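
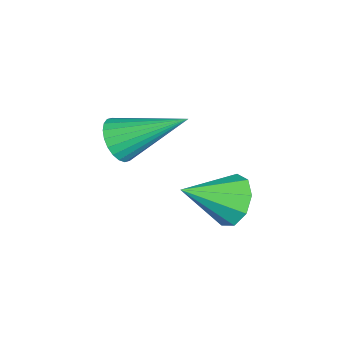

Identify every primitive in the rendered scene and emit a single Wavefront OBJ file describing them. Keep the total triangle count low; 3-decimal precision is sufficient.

v 1.868 3.284 0.745
v 2.548 3.424 0.437
v 2.452 2.136 1.515
v 2.494 3.693 0.879
v 2.147 3.77 1.258
v 1.669 3.62 1.397
v 1.284 3.312 1.231
v 1.172 2.992 0.838
v 1.386 2.807 0.401
v 1.825 2.846 0.125
v 2.284 3.089 0.14
v -0.788 0.052 0.289
v -0.137 0.182 0.066
v -0.772 1.828 1.371
v -0.285 0.302 -0.129
v -0.51 0.384 -0.261
v -0.777 0.416 -0.309
v -1.046 0.392 -0.266
v -1.275 0.316 -0.138
v -1.43 0.201 0.054
v -1.488 0.062 0.283
v -1.439 -0.078 0.512
v -1.29 -0.198 0.707
v -1.066 -0.281 0.839
v -0.799 -0.312 0.887
v -0.53 -0.288 0.844
v -0.301 -0.213 0.716
v -0.145 -0.097 0.524
v -0.088 0.042 0.295
f 2 1 4
f 2 4 3
f 4 1 5
f 4 5 3
f 5 1 6
f 5 6 3
f 6 1 7
f 6 7 3
f 7 1 8
f 7 8 3
f 8 1 9
f 8 9 3
f 9 1 10
f 9 10 3
f 10 1 11
f 10 11 3
f 11 1 2
f 11 2 3
f 13 12 15
f 13 15 14
f 15 12 16
f 15 16 14
f 16 12 17
f 16 17 14
f 17 12 18
f 17 18 14
f 18 12 19
f 18 19 14
f 19 12 20
f 19 20 14
f 20 12 21
f 20 21 14
f 21 12 22
f 21 22 14
f 22 12 23
f 22 23 14
f 23 12 24
f 23 24 14
f 24 12 25
f 24 25 14
f 25 12 26
f 25 26 14
f 26 12 27
f 26 27 14
f 27 12 28
f 27 28 14
f 28 12 29
f 28 29 14
f 29 12 13
f 29 13 14



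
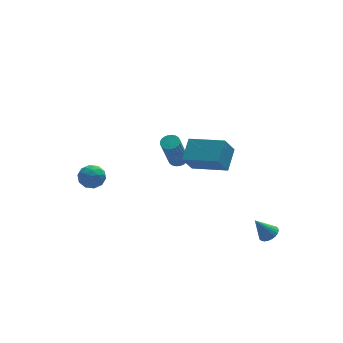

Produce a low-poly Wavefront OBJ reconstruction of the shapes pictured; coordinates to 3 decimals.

v -3.246 4.399 -2.015
v -2.528 4.08 -2.087
v -3.772 3.3 -2.393
v -3.054 2.981 -2.465
v -3.339 3.154 -1.75
v -3.013 3.834 -1.517
v -3.287 3.546 -2.963
v -2.961 4.226 -2.73
v -2.553 3.553 -2.673
v -2.585 3.311 -1.924
v -3.715 4.069 -2.556
v -3.747 3.827 -1.807
v -2.841 4.336 -2.018
v -3.459 3.044 -2.462
v -3.626 3.146 -2.042
v -3.205 2.958 -2.084
v -3.126 4.191 -1.682
v -2.704 4.004 -1.725
v -3.18 3.459 -1.527
v -3.596 3.376 -2.755
v -3.174 3.189 -2.798
v -3.095 4.422 -2.396
v -2.674 4.234 -2.438
v -3.12 3.921 -2.953
v -2.434 3.839 -2.405
v -2.743 3.193 -2.627
v -2.88 3.525 -2.92
v -2.689 3.925 -2.783
v -2.453 3.697 -1.964
v -2.762 3.05 -2.186
v -2.929 3.152 -1.766
v -2.738 3.552 -1.629
v -2.467 3.387 -2.309
v -3.538 4.33 -2.294
v -3.847 3.683 -2.516
v -3.562 3.828 -2.851
v -3.371 4.228 -2.714
v -3.557 4.187 -1.853
v -3.866 3.541 -2.075
v -3.611 3.455 -1.697
v -3.42 3.855 -1.56
v -3.833 3.993 -2.171
v 4.121 -3.194 -3.306
v 4.59 -2.982 -3.038
v 3.419 -3.026 -2.214
v 4.5 -2.794 -3.124
v 4.352 -2.666 -3.239
v 4.169 -2.619 -3.364
v 3.979 -2.659 -3.48
v 3.811 -2.78 -3.569
v 3.69 -2.965 -3.619
v 3.634 -3.184 -3.621
v 3.653 -3.405 -3.575
v 3.743 -3.594 -3.488
v 3.891 -3.722 -3.374
v 4.073 -3.769 -3.249
v 4.263 -3.729 -3.133
v 4.432 -3.607 -3.043
v 4.553 -3.423 -2.994
v 4.609 -3.203 -2.992
v 1.224 -3.634 3.249
v 1.895 -2.654 3.952
v -0.192 -2.341 2.796
v 0.479 -1.361 3.499
v 1.841 -3.319 2.221
v 2.512 -2.339 2.924
v 0.425 -2.026 1.768
v 1.096 -1.046 2.471
v 1.301 2.821 -1.254
v 1.609 2.391 -1.276
v 0.988 1.848 0.612
v 0.679 2.279 0.634
v 1.739 2.529 -1.194
v 1.118 1.987 0.694
v 1.802 2.712 -1.12
v 1.181 2.169 0.767
v 1.788 2.912 -1.067
v 1.167 2.369 0.82
v 1.701 3.097 -1.043
v 1.08 2.555 0.845
v 1.552 3.241 -1.05
v 0.931 2.698 0.837
v 1.366 3.321 -1.089
v 0.744 2.778 0.799
v 1.169 3.325 -1.152
v 0.548 2.782 0.735
v 0.992 3.252 -1.232
v 0.371 2.709 0.656
v 0.862 3.113 -1.314
v 0.241 2.571 0.574
v 0.799 2.931 -1.387
v 0.178 2.388 0.5
v 0.813 2.731 -1.44
v 0.192 2.188 0.447
v 0.9 2.545 -1.465
v 0.279 2.003 0.423
v 1.049 2.402 -1.457
v 0.428 1.859 0.43
v 1.236 2.322 -1.419
v 0.614 1.779 0.469
v 1.432 2.318 -1.355
v 0.811 1.775 0.532
f 1 38 17
f 38 12 41
f 17 41 6
f 38 41 17
f 1 17 13
f 17 6 18
f 13 18 2
f 17 18 13
f 1 13 22
f 13 2 23
f 22 23 8
f 13 23 22
f 1 22 34
f 22 8 37
f 34 37 11
f 22 37 34
f 1 34 38
f 34 11 42
f 38 42 12
f 34 42 38
f 2 18 29
f 18 6 32
f 29 32 10
f 18 32 29
f 6 41 19
f 41 12 40
f 19 40 5
f 41 40 19
f 12 42 39
f 42 11 35
f 39 35 3
f 42 35 39
f 11 37 36
f 37 8 24
f 36 24 7
f 37 24 36
f 8 23 28
f 23 2 25
f 28 25 9
f 23 25 28
f 4 30 16
f 30 10 31
f 16 31 5
f 30 31 16
f 4 16 14
f 16 5 15
f 14 15 3
f 16 15 14
f 4 14 21
f 14 3 20
f 21 20 7
f 14 20 21
f 4 21 26
f 21 7 27
f 26 27 9
f 21 27 26
f 4 26 30
f 26 9 33
f 30 33 10
f 26 33 30
f 5 31 19
f 31 10 32
f 19 32 6
f 31 32 19
f 3 15 39
f 15 5 40
f 39 40 12
f 15 40 39
f 7 20 36
f 20 3 35
f 36 35 11
f 20 35 36
f 9 27 28
f 27 7 24
f 28 24 8
f 27 24 28
f 10 33 29
f 33 9 25
f 29 25 2
f 33 25 29
f 44 43 46
f 44 46 45
f 46 43 47
f 46 47 45
f 47 43 48
f 47 48 45
f 48 43 49
f 48 49 45
f 49 43 50
f 49 50 45
f 50 43 51
f 50 51 45
f 51 43 52
f 51 52 45
f 52 43 53
f 52 53 45
f 53 43 54
f 53 54 45
f 54 43 55
f 54 55 45
f 55 43 56
f 55 56 45
f 56 43 57
f 56 57 45
f 57 43 58
f 57 58 45
f 58 43 59
f 58 59 45
f 59 43 60
f 59 60 45
f 60 43 44
f 60 44 45
f 62 64 61
f 65 62 61
f 61 64 63
f 63 65 61
f 62 68 64
f 66 62 65
f 66 68 62
f 64 68 63
f 67 65 63
f 63 68 67
f 67 66 65
f 68 66 67
f 70 69 73
f 70 73 71
f 71 73 74
f 71 74 72
f 73 69 75
f 73 75 74
f 74 75 76
f 74 76 72
f 75 69 77
f 75 77 76
f 76 77 78
f 76 78 72
f 77 69 79
f 77 79 78
f 78 79 80
f 78 80 72
f 79 69 81
f 79 81 80
f 80 81 82
f 80 82 72
f 81 69 83
f 81 83 82
f 82 83 84
f 82 84 72
f 83 69 85
f 83 85 84
f 84 85 86
f 84 86 72
f 85 69 87
f 85 87 86
f 86 87 88
f 86 88 72
f 87 69 89
f 87 89 88
f 88 89 90
f 88 90 72
f 89 69 91
f 89 91 90
f 90 91 92
f 90 92 72
f 91 69 93
f 91 93 92
f 92 93 94
f 92 94 72
f 93 69 95
f 93 95 94
f 94 95 96
f 94 96 72
f 95 69 97
f 95 97 96
f 96 97 98
f 96 98 72
f 97 69 99
f 97 99 98
f 98 99 100
f 98 100 72
f 99 69 101
f 99 101 100
f 100 101 102
f 100 102 72
f 101 69 70
f 101 70 102
f 102 70 71
f 102 71 72



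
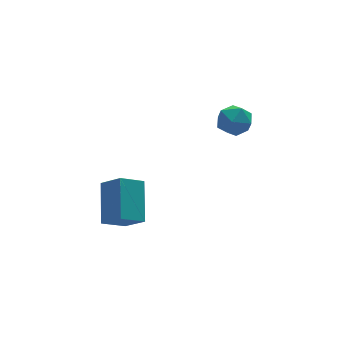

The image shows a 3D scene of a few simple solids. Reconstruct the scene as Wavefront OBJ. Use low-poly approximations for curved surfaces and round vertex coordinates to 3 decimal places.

v -5 2.743 -3.522
v -4.489 4.13 -2.376
v -4.008 2.836 -4.077
v -3.497 4.223 -2.931
v -4.503 1.937 -2.769
v -3.992 3.324 -1.623
v -3.511 2.03 -3.324
v -3 3.417 -2.178
v 0.173 3.809 0.36
v 0.78 3.801 0.88
v 0.38 2.559 0.1
v 0.987 2.551 0.62
v 0.236 2.628 0.883
v 0.108 3.4 1.043
v 1.052 2.96 -0.063
v 0.924 3.732 0.097
v 1.323 3.276 0.618
v 0.818 3.071 1.203
v 0.342 3.289 -0.223
v -0.163 3.084 0.362
f 2 4 1
f 5 2 1
f 1 4 3
f 3 5 1
f 2 8 4
f 6 2 5
f 6 8 2
f 4 8 3
f 7 5 3
f 3 8 7
f 7 6 5
f 8 6 7
f 9 20 14
f 9 14 10
f 9 10 16
f 9 16 19
f 9 19 20
f 10 14 18
f 14 20 13
f 20 19 11
f 19 16 15
f 16 10 17
f 12 18 13
f 12 13 11
f 12 11 15
f 12 15 17
f 12 17 18
f 13 18 14
f 11 13 20
f 15 11 19
f 17 15 16
f 18 17 10



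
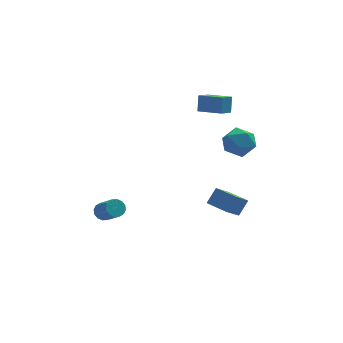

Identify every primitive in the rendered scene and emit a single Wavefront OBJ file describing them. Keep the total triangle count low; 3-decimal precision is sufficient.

v 2.018 -4.882 -1.655
v 2.522 -4.51 -0.888
v 1.196 -3.972 -1.556
v 1.7 -3.6 -0.79
v 2.74 -4.14 -2.49
v 3.244 -3.768 -1.724
v 1.918 -3.23 -2.392
v 2.422 -2.858 -1.625
v 2.75 1.24 1.486
v 2.858 1.642 2.395
v 1.66 2.114 1.229
v 1.768 2.515 2.139
v 3.332 1.865 1.141
v 3.44 2.266 2.051
v 2.242 2.738 0.885
v 2.35 3.14 1.794
v 3.608 1.11 -0.247
v 4.118 0.402 -0.71
v 2.842 -0.002 0.61
v 3.352 -0.71 0.147
v 3.811 -0.102 0.776
v 4.285 0.585 0.247
v 2.675 -0.185 -0.347
v 3.149 0.502 -0.876
v 3.542 -0.399 -0.772
v 4.244 -0.348 -0.078
v 2.716 0.748 -0.022
v 3.418 0.799 0.672
v -3.495 -1.006 -3.752
v -3.115 -1.141 -4.125
v -2.604 -2.089 -3.262
v -2.985 -1.954 -2.888
v -2.995 -0.935 -3.969
v -2.485 -1.883 -3.106
v -3.01 -0.748 -3.755
v -2.499 -1.696 -2.892
v -3.154 -0.63 -3.54
v -2.644 -1.578 -2.677
v -3.39 -0.613 -3.382
v -2.88 -1.56 -2.518
v -3.654 -0.701 -3.323
v -3.144 -1.649 -2.459
v -3.876 -0.871 -3.378
v -3.365 -1.819 -2.515
v -3.995 -1.077 -3.534
v -3.485 -2.025 -2.671
v -3.981 -1.264 -3.748
v -3.47 -2.212 -2.885
v -3.836 -1.382 -3.963
v -3.326 -2.33 -3.1
v -3.6 -1.4 -4.122
v -3.09 -2.347 -3.258
v -3.336 -1.311 -4.181
v -2.826 -2.259 -3.317
f 2 4 1
f 5 2 1
f 1 4 3
f 3 5 1
f 2 8 4
f 6 2 5
f 6 8 2
f 4 8 3
f 7 5 3
f 3 8 7
f 7 6 5
f 8 6 7
f 10 12 9
f 13 10 9
f 9 12 11
f 11 13 9
f 10 16 12
f 14 10 13
f 14 16 10
f 12 16 11
f 15 13 11
f 11 16 15
f 15 14 13
f 16 14 15
f 17 28 22
f 17 22 18
f 17 18 24
f 17 24 27
f 17 27 28
f 18 22 26
f 22 28 21
f 28 27 19
f 27 24 23
f 24 18 25
f 20 26 21
f 20 21 19
f 20 19 23
f 20 23 25
f 20 25 26
f 21 26 22
f 19 21 28
f 23 19 27
f 25 23 24
f 26 25 18
f 30 29 33
f 30 33 31
f 31 33 34
f 31 34 32
f 33 29 35
f 33 35 34
f 34 35 36
f 34 36 32
f 35 29 37
f 35 37 36
f 36 37 38
f 36 38 32
f 37 29 39
f 37 39 38
f 38 39 40
f 38 40 32
f 39 29 41
f 39 41 40
f 40 41 42
f 40 42 32
f 41 29 43
f 41 43 42
f 42 43 44
f 42 44 32
f 43 29 45
f 43 45 44
f 44 45 46
f 44 46 32
f 45 29 47
f 45 47 46
f 46 47 48
f 46 48 32
f 47 29 49
f 47 49 48
f 48 49 50
f 48 50 32
f 49 29 51
f 49 51 50
f 50 51 52
f 50 52 32
f 51 29 53
f 51 53 52
f 52 53 54
f 52 54 32
f 53 29 30
f 53 30 54
f 54 30 31
f 54 31 32



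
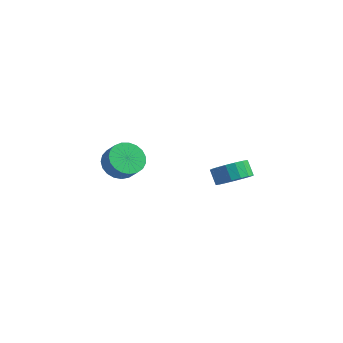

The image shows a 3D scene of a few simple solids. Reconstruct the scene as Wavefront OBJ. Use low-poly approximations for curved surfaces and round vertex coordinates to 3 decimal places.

v 3.411 -0.922 -1.871
v 4.017 -1.389 -1.166
v 3.435 -1.026 -0.425
v 2.829 -0.558 -1.129
v 4.225 -0.94 -1.223
v 3.643 -0.577 -0.482
v 4.246 -0.487 -1.428
v 3.664 -0.124 -0.687
v 4.076 -0.134 -1.735
v 3.494 0.23 -0.994
v 3.754 0.039 -2.073
v 3.172 0.403 -1.331
v 3.353 -0.008 -2.364
v 2.771 0.355 -1.622
v 2.965 -0.264 -2.542
v 2.384 0.099 -1.801
v 2.68 -0.671 -2.567
v 2.098 -0.308 -1.825
v 2.562 -1.136 -2.432
v 1.98 -0.773 -1.69
v 2.638 -1.551 -2.168
v 2.057 -1.188 -1.427
v 2.892 -1.822 -1.837
v 2.31 -1.459 -1.095
v 3.264 -1.887 -1.513
v 2.683 -1.524 -0.771
v 3.67 -1.731 -1.271
v 3.088 -1.367 -0.529
v -3.801 -0.926 -3.339
v -2.95 -0.733 -3.993
v -2.249 -0.982 -3.156
v -3.099 -1.174 -2.501
v -3.023 -0.324 -3.811
v -2.322 -0.573 -2.973
v -3.231 -0.02 -3.547
v -2.53 -0.269 -2.709
v -3.537 0.128 -3.247
v -2.836 -0.121 -2.409
v -3.888 0.094 -2.962
v -3.187 -0.155 -2.125
v -4.224 -0.117 -2.743
v -3.523 -0.366 -1.906
v -4.487 -0.467 -2.627
v -3.786 -0.716 -1.79
v -4.632 -0.897 -2.634
v -3.931 -1.146 -1.797
v -4.632 -1.331 -2.763
v -3.931 -1.58 -1.926
v -4.489 -1.696 -2.991
v -3.788 -1.945 -2.154
v -4.227 -1.927 -3.279
v -3.526 -2.176 -2.442
v -3.891 -1.985 -3.578
v -3.19 -2.234 -2.741
v -3.539 -1.86 -3.835
v -2.838 -2.109 -2.998
v -3.233 -1.573 -4.007
v -2.532 -1.822 -3.169
v -3.024 -1.175 -4.062
v -2.323 -1.423 -3.225
f 2 1 5
f 2 5 3
f 3 5 6
f 3 6 4
f 5 1 7
f 5 7 6
f 6 7 8
f 6 8 4
f 7 1 9
f 7 9 8
f 8 9 10
f 8 10 4
f 9 1 11
f 9 11 10
f 10 11 12
f 10 12 4
f 11 1 13
f 11 13 12
f 12 13 14
f 12 14 4
f 13 1 15
f 13 15 14
f 14 15 16
f 14 16 4
f 15 1 17
f 15 17 16
f 16 17 18
f 16 18 4
f 17 1 19
f 17 19 18
f 18 19 20
f 18 20 4
f 19 1 21
f 19 21 20
f 20 21 22
f 20 22 4
f 21 1 23
f 21 23 22
f 22 23 24
f 22 24 4
f 23 1 25
f 23 25 24
f 24 25 26
f 24 26 4
f 25 1 27
f 25 27 26
f 26 27 28
f 26 28 4
f 27 1 2
f 27 2 28
f 28 2 3
f 28 3 4
f 30 29 33
f 30 33 31
f 31 33 34
f 31 34 32
f 33 29 35
f 33 35 34
f 34 35 36
f 34 36 32
f 35 29 37
f 35 37 36
f 36 37 38
f 36 38 32
f 37 29 39
f 37 39 38
f 38 39 40
f 38 40 32
f 39 29 41
f 39 41 40
f 40 41 42
f 40 42 32
f 41 29 43
f 41 43 42
f 42 43 44
f 42 44 32
f 43 29 45
f 43 45 44
f 44 45 46
f 44 46 32
f 45 29 47
f 45 47 46
f 46 47 48
f 46 48 32
f 47 29 49
f 47 49 48
f 48 49 50
f 48 50 32
f 49 29 51
f 49 51 50
f 50 51 52
f 50 52 32
f 51 29 53
f 51 53 52
f 52 53 54
f 52 54 32
f 53 29 55
f 53 55 54
f 54 55 56
f 54 56 32
f 55 29 57
f 55 57 56
f 56 57 58
f 56 58 32
f 57 29 59
f 57 59 58
f 58 59 60
f 58 60 32
f 59 29 30
f 59 30 60
f 60 30 31
f 60 31 32



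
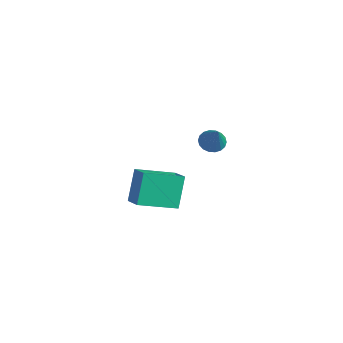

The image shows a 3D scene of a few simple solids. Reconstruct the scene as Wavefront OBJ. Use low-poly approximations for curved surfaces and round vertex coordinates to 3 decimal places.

v -3.597 3 -1.653
v -2.466 2.736 -1.14
v -2.835 4.922 -2.345
v -1.703 4.658 -1.831
v -3.037 2.182 -3.309
v -1.905 1.918 -2.795
v -2.274 4.104 -4
v -1.143 3.84 -3.487
v 1.18 4.049 2.685
v 1.677 3.829 2.293
v 2.04 3.691 3.975
v 1.744 4.117 2.329
v 1.698 4.392 2.435
v 1.55 4.599 2.591
v 1.329 4.697 2.766
v 1.079 4.666 2.924
v 0.848 4.513 3.035
v 0.683 4.268 3.077
v 0.617 3.98 3.042
v 0.662 3.705 2.935
v 0.81 3.498 2.779
v 1.032 3.4 2.605
v 1.282 3.431 2.446
v 1.513 3.584 2.335
f 2 4 1
f 5 2 1
f 1 4 3
f 3 5 1
f 2 8 4
f 6 2 5
f 6 8 2
f 4 8 3
f 7 5 3
f 3 8 7
f 7 6 5
f 8 6 7
f 10 9 12
f 10 12 11
f 12 9 13
f 12 13 11
f 13 9 14
f 13 14 11
f 14 9 15
f 14 15 11
f 15 9 16
f 15 16 11
f 16 9 17
f 16 17 11
f 17 9 18
f 17 18 11
f 18 9 19
f 18 19 11
f 19 9 20
f 19 20 11
f 20 9 21
f 20 21 11
f 21 9 22
f 21 22 11
f 22 9 23
f 22 23 11
f 23 9 24
f 23 24 11
f 24 9 10
f 24 10 11



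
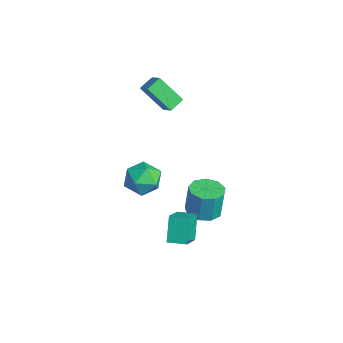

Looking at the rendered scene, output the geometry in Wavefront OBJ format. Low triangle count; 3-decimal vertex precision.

v 1.79 -0.752 -2.29
v 2.898 -1.724 -1.205
v 2.467 0.123 -2.197
v 3.575 -0.849 -1.112
v 2.645 -1.271 -3.628
v 3.753 -2.243 -2.543
v 3.322 -0.396 -3.535
v 4.43 -1.368 -2.45
v -2.617 0.023 -4.488
v -2.027 -0.343 -3.485
v -4.173 -1.077 -3.975
v -3.583 -1.443 -2.972
v -3.956 -0.286 -3.072
v -2.995 0.394 -3.39
v -3.205 -1.814 -4.07
v -2.244 -1.134 -4.388
v -2.391 -1.478 -3.227
v -2.855 -0.534 -2.61
v -3.345 -0.886 -4.85
v -3.809 0.058 -4.233
v 1.21 1.076 -3.448
v 2.013 1.718 -3.511
v 1.974 1.945 -1.716
v 1.17 1.304 -1.652
v 1.411 2.079 -3.57
v 1.372 2.306 -1.775
v 0.714 1.971 -3.572
v 0.675 2.198 -1.777
v 0.25 1.444 -3.515
v 0.211 1.672 -1.72
v 0.234 0.745 -3.427
v 0.195 0.973 -1.632
v 0.675 0.201 -3.348
v 0.636 0.429 -1.553
v 1.366 0.067 -3.316
v 1.327 0.294 -1.521
v 1.984 0.404 -3.346
v 1.944 0.632 -1.55
v 2.239 1.056 -3.423
v 2.2 1.284 -1.627
v -3.469 -0.191 3.859
v -3.801 0.689 4.227
v -4.369 -0.267 3.23
v -4.7 0.613 3.599
v -2.52 0.787 2.381
v -2.851 1.667 2.75
v -3.419 0.711 1.753
v -3.751 1.591 2.121
f 2 4 1
f 5 2 1
f 1 4 3
f 3 5 1
f 2 8 4
f 6 2 5
f 6 8 2
f 4 8 3
f 7 5 3
f 3 8 7
f 7 6 5
f 8 6 7
f 9 20 14
f 9 14 10
f 9 10 16
f 9 16 19
f 9 19 20
f 10 14 18
f 14 20 13
f 20 19 11
f 19 16 15
f 16 10 17
f 12 18 13
f 12 13 11
f 12 11 15
f 12 15 17
f 12 17 18
f 13 18 14
f 11 13 20
f 15 11 19
f 17 15 16
f 18 17 10
f 22 21 25
f 22 25 23
f 23 25 26
f 23 26 24
f 25 21 27
f 25 27 26
f 26 27 28
f 26 28 24
f 27 21 29
f 27 29 28
f 28 29 30
f 28 30 24
f 29 21 31
f 29 31 30
f 30 31 32
f 30 32 24
f 31 21 33
f 31 33 32
f 32 33 34
f 32 34 24
f 33 21 35
f 33 35 34
f 34 35 36
f 34 36 24
f 35 21 37
f 35 37 36
f 36 37 38
f 36 38 24
f 37 21 39
f 37 39 38
f 38 39 40
f 38 40 24
f 39 21 22
f 39 22 40
f 40 22 23
f 40 23 24
f 42 44 41
f 45 42 41
f 41 44 43
f 43 45 41
f 42 48 44
f 46 42 45
f 46 48 42
f 44 48 43
f 47 45 43
f 43 48 47
f 47 46 45
f 48 46 47



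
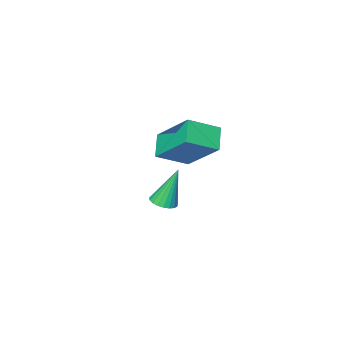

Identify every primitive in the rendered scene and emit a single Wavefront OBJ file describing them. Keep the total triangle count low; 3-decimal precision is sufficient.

v 1.452 0.373 -1.097
v 1.922 0.224 -0.932
v 0.968 0.567 0.457
v 1.947 0.438 -0.951
v 1.886 0.641 -0.996
v 1.75 0.797 -1.058
v 1.563 0.88 -1.126
v 1.356 0.875 -1.19
v 1.166 0.784 -1.238
v 1.026 0.621 -1.261
v 0.959 0.415 -1.256
v 0.978 0.202 -1.224
v 1.078 0.019 -1.17
v 1.244 -0.103 -1.103
v 1.445 -0.143 -1.035
v 1.648 -0.094 -0.978
v 1.817 0.036 -0.942
v 2.334 1.301 3.023
v 2.099 2.708 4.338
v 1.256 1.655 2.452
v 1.021 3.062 3.767
v 2.839 1.918 2.453
v 2.604 3.325 3.768
v 1.761 2.272 1.882
v 1.526 3.679 3.197
f 2 1 4
f 2 4 3
f 4 1 5
f 4 5 3
f 5 1 6
f 5 6 3
f 6 1 7
f 6 7 3
f 7 1 8
f 7 8 3
f 8 1 9
f 8 9 3
f 9 1 10
f 9 10 3
f 10 1 11
f 10 11 3
f 11 1 12
f 11 12 3
f 12 1 13
f 12 13 3
f 13 1 14
f 13 14 3
f 14 1 15
f 14 15 3
f 15 1 16
f 15 16 3
f 16 1 17
f 16 17 3
f 17 1 2
f 17 2 3
f 19 21 18
f 22 19 18
f 18 21 20
f 20 22 18
f 19 25 21
f 23 19 22
f 23 25 19
f 21 25 20
f 24 22 20
f 20 25 24
f 24 23 22
f 25 23 24



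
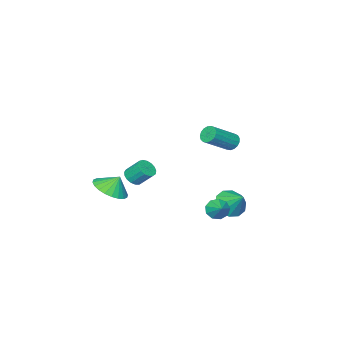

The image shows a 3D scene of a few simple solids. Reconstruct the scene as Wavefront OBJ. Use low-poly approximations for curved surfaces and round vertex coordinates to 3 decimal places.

v -0.66 1.373 -4.057
v -0.077 1.809 -4.636
v -0.5 2.427 -3.103
v -0.61 1.992 -4.749
v -1.162 1.939 -4.598
v -1.522 1.669 -4.24
v -1.553 1.287 -3.812
v -1.242 0.937 -3.478
v -0.71 0.754 -3.364
v -0.158 0.808 -3.515
v 0.203 1.077 -3.873
v 0.234 1.459 -4.301
v 1.16 -4.101 -3.448
v 1.673 -3.763 -3.582
v 1.394 -3 -2.726
v 0.88 -3.339 -2.592
v 1.46 -3.643 -3.759
v 1.181 -2.88 -2.903
v 1.178 -3.628 -3.864
v 0.899 -2.866 -3.008
v 0.891 -3.722 -3.873
v 0.612 -2.959 -3.017
v 0.666 -3.903 -3.786
v 0.387 -3.14 -2.93
v 0.554 -4.129 -3.621
v 0.275 -3.366 -2.765
v 0.581 -4.349 -3.416
v 0.302 -3.586 -2.56
v 0.74 -4.512 -3.219
v 0.461 -3.749 -2.363
v 0.996 -4.581 -3.074
v 0.716 -3.818 -2.218
v 1.288 -4.54 -3.015
v 1.009 -3.778 -2.159
v 1.552 -4.399 -3.055
v 1.273 -3.636 -2.199
v 1.725 -4.189 -3.185
v 1.446 -3.427 -2.329
v 1.769 -3.96 -3.375
v 1.49 -3.197 -2.519
v 4.123 -2.739 -2.665
v 5.041 -2.946 -2.177
v 3.737 -2.401 -1.795
v 5.102 -2.557 -2.302
v 5.014 -2.195 -2.482
v 4.79 -1.916 -2.689
v 4.465 -1.762 -2.893
v 4.087 -1.757 -3.063
v 3.715 -1.902 -3.171
v 3.405 -2.174 -3.203
v 3.205 -2.532 -3.153
v 3.144 -2.922 -3.028
v 3.232 -3.283 -2.848
v 3.456 -3.562 -2.641
v 3.781 -3.716 -2.437
v 4.158 -3.721 -2.267
v 4.53 -3.577 -2.159
v 4.84 -3.304 -2.127
v 0.433 2.406 1.335
v 0.745 2.618 0.935
v 2.199 2.347 1.925
v 1.887 2.134 2.325
v 0.683 2.826 1.084
v 2.137 2.555 2.074
v 0.563 2.938 1.29
v 2.017 2.667 2.28
v 0.414 2.928 1.506
v 1.868 2.656 2.497
v 0.269 2.798 1.683
v 1.723 2.527 2.674
v 0.161 2.578 1.781
v 1.615 2.307 2.771
v 0.116 2.319 1.776
v 1.57 2.048 2.766
v 0.144 2.08 1.67
v 1.598 1.808 2.66
v 0.237 1.915 1.487
v 1.691 1.643 2.478
v 0.376 1.863 1.27
v 1.83 1.591 2.26
v 0.528 1.935 1.067
v 1.981 1.663 2.057
v 0.658 2.115 0.926
v 2.111 1.843 1.916
v 0.736 2.362 0.878
v 2.19 2.09 1.868
v 2.4 3.331 -2.443
v 2.842 3.38 -2.917
v 2.88 4.089 -1.917
v 2.501 3.653 -2.999
v 2.112 3.775 -2.82
v 1.858 3.689 -2.466
v 1.858 3.436 -2.1
v 2.112 3.133 -1.895
v 2.5 2.923 -1.947
v 2.842 2.904 -2.23
v 2.977 3.084 -2.613
f 2 1 4
f 2 4 3
f 4 1 5
f 4 5 3
f 5 1 6
f 5 6 3
f 6 1 7
f 6 7 3
f 7 1 8
f 7 8 3
f 8 1 9
f 8 9 3
f 9 1 10
f 9 10 3
f 10 1 11
f 10 11 3
f 11 1 12
f 11 12 3
f 12 1 2
f 12 2 3
f 14 13 17
f 14 17 15
f 15 17 18
f 15 18 16
f 17 13 19
f 17 19 18
f 18 19 20
f 18 20 16
f 19 13 21
f 19 21 20
f 20 21 22
f 20 22 16
f 21 13 23
f 21 23 22
f 22 23 24
f 22 24 16
f 23 13 25
f 23 25 24
f 24 25 26
f 24 26 16
f 25 13 27
f 25 27 26
f 26 27 28
f 26 28 16
f 27 13 29
f 27 29 28
f 28 29 30
f 28 30 16
f 29 13 31
f 29 31 30
f 30 31 32
f 30 32 16
f 31 13 33
f 31 33 32
f 32 33 34
f 32 34 16
f 33 13 35
f 33 35 34
f 34 35 36
f 34 36 16
f 35 13 37
f 35 37 36
f 36 37 38
f 36 38 16
f 37 13 39
f 37 39 38
f 38 39 40
f 38 40 16
f 39 13 14
f 39 14 40
f 40 14 15
f 40 15 16
f 42 41 44
f 42 44 43
f 44 41 45
f 44 45 43
f 45 41 46
f 45 46 43
f 46 41 47
f 46 47 43
f 47 41 48
f 47 48 43
f 48 41 49
f 48 49 43
f 49 41 50
f 49 50 43
f 50 41 51
f 50 51 43
f 51 41 52
f 51 52 43
f 52 41 53
f 52 53 43
f 53 41 54
f 53 54 43
f 54 41 55
f 54 55 43
f 55 41 56
f 55 56 43
f 56 41 57
f 56 57 43
f 57 41 58
f 57 58 43
f 58 41 42
f 58 42 43
f 60 59 63
f 60 63 61
f 61 63 64
f 61 64 62
f 63 59 65
f 63 65 64
f 64 65 66
f 64 66 62
f 65 59 67
f 65 67 66
f 66 67 68
f 66 68 62
f 67 59 69
f 67 69 68
f 68 69 70
f 68 70 62
f 69 59 71
f 69 71 70
f 70 71 72
f 70 72 62
f 71 59 73
f 71 73 72
f 72 73 74
f 72 74 62
f 73 59 75
f 73 75 74
f 74 75 76
f 74 76 62
f 75 59 77
f 75 77 76
f 76 77 78
f 76 78 62
f 77 59 79
f 77 79 78
f 78 79 80
f 78 80 62
f 79 59 81
f 79 81 80
f 80 81 82
f 80 82 62
f 81 59 83
f 81 83 82
f 82 83 84
f 82 84 62
f 83 59 85
f 83 85 84
f 84 85 86
f 84 86 62
f 85 59 60
f 85 60 86
f 86 60 61
f 86 61 62
f 88 87 90
f 88 90 89
f 90 87 91
f 90 91 89
f 91 87 92
f 91 92 89
f 92 87 93
f 92 93 89
f 93 87 94
f 93 94 89
f 94 87 95
f 94 95 89
f 95 87 96
f 95 96 89
f 96 87 97
f 96 97 89
f 97 87 88
f 97 88 89



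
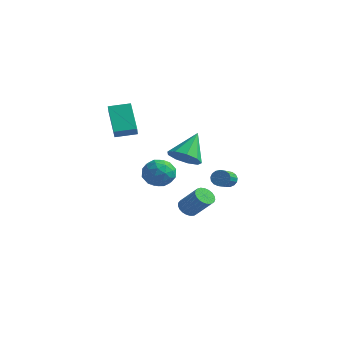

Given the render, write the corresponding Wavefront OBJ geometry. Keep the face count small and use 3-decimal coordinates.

v -3.024 0.55 -1.466
v -2.013 0.73 -1.088
v -3.107 -0.95 -0.532
v -2.096 -0.77 -0.154
v -2.922 -0.127 0.165
v -2.87 0.8 -0.413
v -2.25 -1.02 -1.207
v -2.198 -0.093 -1.785
v -1.535 -0.24 -0.928
v -1.95 0.311 -0.08
v -3.17 -0.531 -1.54
v -3.585 0.02 -0.692
v -2.511 0.772 -1.359
v -2.609 -0.992 -0.261
v -3.094 -0.614 -0.073
v -2.5 -0.508 0.149
v -3.015 0.813 -0.962
v -2.421 0.918 -0.74
v -2.955 0.414 -0.003
v -2.699 -1.138 -0.88
v -2.105 -1.033 -0.658
v -2.62 0.288 -1.769
v -2.026 0.394 -1.547
v -2.165 -0.634 -1.617
v -1.636 0.307 -1.043
v -1.685 -0.575 -0.494
v -1.775 -0.721 -1.113
v -1.745 -0.176 -1.452
v -1.88 0.631 -0.545
v -1.929 -0.251 0.005
v -2.414 0.127 0.192
v -2.384 0.672 -0.148
v -1.599 0.061 -0.45
v -3.191 0.031 -1.625
v -3.24 -0.851 -1.075
v -2.736 -0.892 -1.472
v -2.706 -0.347 -1.812
v -3.435 0.355 -1.126
v -3.484 -0.527 -0.577
v -3.375 -0.044 -0.168
v -3.345 0.501 -0.507
v -3.521 -0.281 -1.17
v -3.594 -2.852 2.992
v -4.91 -1.893 4.47
v -3.948 -2.398 2.381
v -5.265 -1.439 3.859
v -2.675 -1.881 3.181
v -3.992 -0.922 4.659
v -3.03 -1.427 2.57
v -4.346 -0.468 4.048
v -2.707 2.728 -4.591
v -2.242 2.405 -5.035
v -0.948 2.449 -3.714
v -1.413 2.772 -3.269
v -2.193 2.695 -5.093
v -0.899 2.739 -3.772
v -2.233 2.99 -5.064
v -0.938 3.034 -3.743
v -2.354 3.24 -4.953
v -1.06 3.284 -3.632
v -2.537 3.401 -4.78
v -1.243 3.446 -3.459
v -2.749 3.447 -4.573
v -1.455 3.491 -3.252
v -2.954 3.367 -4.37
v -1.66 3.411 -3.049
v -3.116 3.178 -4.205
v -1.822 3.222 -2.884
v -3.208 2.91 -4.106
v -1.913 2.954 -2.785
v -3.213 2.611 -4.091
v -1.918 2.655 -2.77
v -3.13 2.332 -4.163
v -1.836 2.376 -2.842
v -2.975 2.122 -4.308
v -1.68 2.166 -2.987
v -2.773 2.016 -4.503
v -1.478 2.06 -3.182
v -2.56 2.034 -4.712
v -1.265 2.078 -3.391
v -2.372 2.171 -4.9
v -1.077 2.215 -3.579
v 0.951 1.911 -1.04
v 1.428 1.928 -1.403
v 1.947 0.606 -0.782
v 1.469 0.589 -0.42
v 1.514 2.072 -1.169
v 2.033 0.75 -0.549
v 1.471 2.178 -0.906
v 1.99 0.856 -0.286
v 1.308 2.224 -0.674
v 1.827 0.902 -0.053
v 1.064 2.197 -0.525
v 1.583 0.875 0.095
v 0.794 2.106 -0.495
v 1.312 0.783 0.126
v 0.559 1.969 -0.589
v 1.078 0.647 0.031
v 0.414 1.819 -0.787
v 0.933 0.497 -0.166
v 0.392 1.691 -1.043
v 0.911 0.369 -0.422
v 0.498 1.612 -1.298
v 1.017 0.29 -0.677
v 0.708 1.603 -1.494
v 1.227 0.281 -0.873
v 0.973 1.663 -1.586
v 1.492 0.341 -0.966
v 1.233 1.781 -1.554
v 1.752 0.459 -0.933
v -1.616 1.054 0.292
v -0.54 0.953 0.5
v -1.784 2.506 1.868
v -0.654 1.494 -0.011
v -1.218 1.829 -0.38
v -1.968 1.801 -0.434
v -2.553 1.423 -0.149
v -2.699 0.873 0.343
v -2.339 0.407 0.811
v -1.639 0.244 1.036
v -0.929 0.46 0.913
f 1 38 17
f 38 12 41
f 17 41 6
f 38 41 17
f 1 17 13
f 17 6 18
f 13 18 2
f 17 18 13
f 1 13 22
f 13 2 23
f 22 23 8
f 13 23 22
f 1 22 34
f 22 8 37
f 34 37 11
f 22 37 34
f 1 34 38
f 34 11 42
f 38 42 12
f 34 42 38
f 2 18 29
f 18 6 32
f 29 32 10
f 18 32 29
f 6 41 19
f 41 12 40
f 19 40 5
f 41 40 19
f 12 42 39
f 42 11 35
f 39 35 3
f 42 35 39
f 11 37 36
f 37 8 24
f 36 24 7
f 37 24 36
f 8 23 28
f 23 2 25
f 28 25 9
f 23 25 28
f 4 30 16
f 30 10 31
f 16 31 5
f 30 31 16
f 4 16 14
f 16 5 15
f 14 15 3
f 16 15 14
f 4 14 21
f 14 3 20
f 21 20 7
f 14 20 21
f 4 21 26
f 21 7 27
f 26 27 9
f 21 27 26
f 4 26 30
f 26 9 33
f 30 33 10
f 26 33 30
f 5 31 19
f 31 10 32
f 19 32 6
f 31 32 19
f 3 15 39
f 15 5 40
f 39 40 12
f 15 40 39
f 7 20 36
f 20 3 35
f 36 35 11
f 20 35 36
f 9 27 28
f 27 7 24
f 28 24 8
f 27 24 28
f 10 33 29
f 33 9 25
f 29 25 2
f 33 25 29
f 44 46 43
f 47 44 43
f 43 46 45
f 45 47 43
f 44 50 46
f 48 44 47
f 48 50 44
f 46 50 45
f 49 47 45
f 45 50 49
f 49 48 47
f 50 48 49
f 52 51 55
f 52 55 53
f 53 55 56
f 53 56 54
f 55 51 57
f 55 57 56
f 56 57 58
f 56 58 54
f 57 51 59
f 57 59 58
f 58 59 60
f 58 60 54
f 59 51 61
f 59 61 60
f 60 61 62
f 60 62 54
f 61 51 63
f 61 63 62
f 62 63 64
f 62 64 54
f 63 51 65
f 63 65 64
f 64 65 66
f 64 66 54
f 65 51 67
f 65 67 66
f 66 67 68
f 66 68 54
f 67 51 69
f 67 69 68
f 68 69 70
f 68 70 54
f 69 51 71
f 69 71 70
f 70 71 72
f 70 72 54
f 71 51 73
f 71 73 72
f 72 73 74
f 72 74 54
f 73 51 75
f 73 75 74
f 74 75 76
f 74 76 54
f 75 51 77
f 75 77 76
f 76 77 78
f 76 78 54
f 77 51 79
f 77 79 78
f 78 79 80
f 78 80 54
f 79 51 81
f 79 81 80
f 80 81 82
f 80 82 54
f 81 51 52
f 81 52 82
f 82 52 53
f 82 53 54
f 84 83 87
f 84 87 85
f 85 87 88
f 85 88 86
f 87 83 89
f 87 89 88
f 88 89 90
f 88 90 86
f 89 83 91
f 89 91 90
f 90 91 92
f 90 92 86
f 91 83 93
f 91 93 92
f 92 93 94
f 92 94 86
f 93 83 95
f 93 95 94
f 94 95 96
f 94 96 86
f 95 83 97
f 95 97 96
f 96 97 98
f 96 98 86
f 97 83 99
f 97 99 98
f 98 99 100
f 98 100 86
f 99 83 101
f 99 101 100
f 100 101 102
f 100 102 86
f 101 83 103
f 101 103 102
f 102 103 104
f 102 104 86
f 103 83 105
f 103 105 104
f 104 105 106
f 104 106 86
f 105 83 107
f 105 107 106
f 106 107 108
f 106 108 86
f 107 83 109
f 107 109 108
f 108 109 110
f 108 110 86
f 109 83 84
f 109 84 110
f 110 84 85
f 110 85 86
f 112 111 114
f 112 114 113
f 114 111 115
f 114 115 113
f 115 111 116
f 115 116 113
f 116 111 117
f 116 117 113
f 117 111 118
f 117 118 113
f 118 111 119
f 118 119 113
f 119 111 120
f 119 120 113
f 120 111 121
f 120 121 113
f 121 111 112
f 121 112 113



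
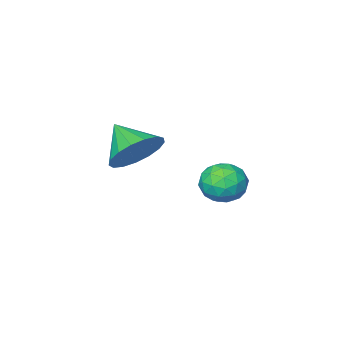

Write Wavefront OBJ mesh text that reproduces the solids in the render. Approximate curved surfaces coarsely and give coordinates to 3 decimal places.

v 2.65 2.324 0.409
v 3.231 2.873 1.136
v 2.75 1.076 1.271
v 2.742 2.941 1.291
v 2.233 2.867 1.244
v 1.819 2.67 1.006
v 1.595 2.393 0.631
v 1.613 2.1 0.205
v 1.869 1.859 -0.174
v 2.303 1.724 -0.419
v 2.817 1.726 -0.475
v 3.293 1.866 -0.328
v 3.621 2.11 -0.013
v 3.727 2.404 0.4
v 3.586 2.679 0.814
v -1.316 2.71 -2.794
v -0.504 2.253 -2.874
v -1.736 1.767 -1.686
v -0.924 1.31 -1.766
v -0.939 2.182 -1.426
v -0.679 2.764 -2.111
v -1.561 1.256 -2.449
v -1.301 1.838 -3.134
v -0.655 1.354 -2.661
v -0.27 1.927 -2.029
v -1.97 2.093 -2.531
v -1.585 2.666 -1.899
v -0.873 2.564 -2.931
v -1.367 1.456 -1.629
v -1.376 1.968 -1.429
v -0.898 1.7 -1.476
v -0.976 2.865 -2.482
v -0.499 2.596 -2.53
v -0.754 2.555 -1.678
v -1.741 1.424 -2.03
v -1.264 1.155 -2.078
v -1.342 2.32 -3.084
v -0.864 2.052 -3.131
v -1.486 1.465 -2.882
v -0.484 1.767 -2.853
v -0.731 1.213 -2.202
v -1.106 1.181 -2.604
v -0.953 1.523 -3.006
v -0.258 2.104 -2.482
v -0.505 1.55 -1.83
v -0.514 2.062 -1.63
v -0.361 2.404 -2.033
v -0.347 1.576 -2.356
v -1.735 2.47 -2.73
v -1.982 1.916 -2.078
v -1.879 1.616 -2.527
v -1.726 1.958 -2.93
v -1.509 2.807 -2.358
v -1.756 2.253 -1.707
v -1.287 2.497 -1.554
v -1.134 2.839 -1.956
v -1.893 2.444 -2.204
f 2 1 4
f 2 4 3
f 4 1 5
f 4 5 3
f 5 1 6
f 5 6 3
f 6 1 7
f 6 7 3
f 7 1 8
f 7 8 3
f 8 1 9
f 8 9 3
f 9 1 10
f 9 10 3
f 10 1 11
f 10 11 3
f 11 1 12
f 11 12 3
f 12 1 13
f 12 13 3
f 13 1 14
f 13 14 3
f 14 1 15
f 14 15 3
f 15 1 2
f 15 2 3
f 16 53 32
f 53 27 56
f 32 56 21
f 53 56 32
f 16 32 28
f 32 21 33
f 28 33 17
f 32 33 28
f 16 28 37
f 28 17 38
f 37 38 23
f 28 38 37
f 16 37 49
f 37 23 52
f 49 52 26
f 37 52 49
f 16 49 53
f 49 26 57
f 53 57 27
f 49 57 53
f 17 33 44
f 33 21 47
f 44 47 25
f 33 47 44
f 21 56 34
f 56 27 55
f 34 55 20
f 56 55 34
f 27 57 54
f 57 26 50
f 54 50 18
f 57 50 54
f 26 52 51
f 52 23 39
f 51 39 22
f 52 39 51
f 23 38 43
f 38 17 40
f 43 40 24
f 38 40 43
f 19 45 31
f 45 25 46
f 31 46 20
f 45 46 31
f 19 31 29
f 31 20 30
f 29 30 18
f 31 30 29
f 19 29 36
f 29 18 35
f 36 35 22
f 29 35 36
f 19 36 41
f 36 22 42
f 41 42 24
f 36 42 41
f 19 41 45
f 41 24 48
f 45 48 25
f 41 48 45
f 20 46 34
f 46 25 47
f 34 47 21
f 46 47 34
f 18 30 54
f 30 20 55
f 54 55 27
f 30 55 54
f 22 35 51
f 35 18 50
f 51 50 26
f 35 50 51
f 24 42 43
f 42 22 39
f 43 39 23
f 42 39 43
f 25 48 44
f 48 24 40
f 44 40 17
f 48 40 44



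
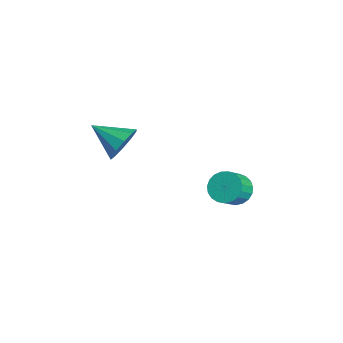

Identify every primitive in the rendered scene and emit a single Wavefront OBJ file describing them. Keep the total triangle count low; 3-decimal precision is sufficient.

v 1.24 2.646 -3.591
v 2.028 2.797 -4.081
v 2.708 2.046 -3.219
v 1.92 1.894 -2.729
v 2.032 3.093 -3.826
v 2.712 2.342 -2.964
v 1.9 3.312 -3.53
v 2.58 2.561 -2.669
v 1.653 3.416 -3.245
v 2.333 2.665 -2.384
v 1.335 3.386 -3.02
v 2.015 2.635 -2.158
v 1.001 3.229 -2.894
v 1.681 2.478 -2.032
v 0.707 2.97 -2.888
v 1.387 2.219 -2.026
v 0.506 2.655 -3.003
v 1.186 1.904 -2.142
v 0.432 2.339 -3.22
v 1.112 1.588 -2.359
v 0.498 2.076 -3.502
v 1.178 1.325 -2.64
v 0.692 1.911 -3.798
v 1.372 1.16 -2.937
v 0.98 1.873 -4.059
v 1.66 1.122 -3.198
v 1.314 1.969 -4.239
v 1.994 1.218 -3.377
v 1.635 2.181 -4.307
v 2.315 1.43 -3.445
v 1.887 2.474 -4.251
v 2.567 1.723 -3.389
v 2.953 -3.302 2.222
v 3.65 -3.42 2.999
v 1.847 -4.598 3.018
v 3.231 -2.955 3.173
v 2.707 -2.624 2.984
v 2.276 -2.551 2.504
v 2.104 -2.765 1.916
v 2.257 -3.185 1.445
v 2.675 -3.65 1.271
v 3.2 -3.981 1.46
v 3.63 -4.054 1.94
v 3.802 -3.84 2.528
f 2 1 5
f 2 5 3
f 3 5 6
f 3 6 4
f 5 1 7
f 5 7 6
f 6 7 8
f 6 8 4
f 7 1 9
f 7 9 8
f 8 9 10
f 8 10 4
f 9 1 11
f 9 11 10
f 10 11 12
f 10 12 4
f 11 1 13
f 11 13 12
f 12 13 14
f 12 14 4
f 13 1 15
f 13 15 14
f 14 15 16
f 14 16 4
f 15 1 17
f 15 17 16
f 16 17 18
f 16 18 4
f 17 1 19
f 17 19 18
f 18 19 20
f 18 20 4
f 19 1 21
f 19 21 20
f 20 21 22
f 20 22 4
f 21 1 23
f 21 23 22
f 22 23 24
f 22 24 4
f 23 1 25
f 23 25 24
f 24 25 26
f 24 26 4
f 25 1 27
f 25 27 26
f 26 27 28
f 26 28 4
f 27 1 29
f 27 29 28
f 28 29 30
f 28 30 4
f 29 1 31
f 29 31 30
f 30 31 32
f 30 32 4
f 31 1 2
f 31 2 32
f 32 2 3
f 32 3 4
f 34 33 36
f 34 36 35
f 36 33 37
f 36 37 35
f 37 33 38
f 37 38 35
f 38 33 39
f 38 39 35
f 39 33 40
f 39 40 35
f 40 33 41
f 40 41 35
f 41 33 42
f 41 42 35
f 42 33 43
f 42 43 35
f 43 33 44
f 43 44 35
f 44 33 34
f 44 34 35



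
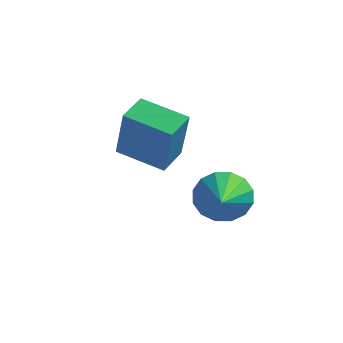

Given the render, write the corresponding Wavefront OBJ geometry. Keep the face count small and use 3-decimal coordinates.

v 1.852 -0.002 -1.679
v 2.446 0.304 -1.506
v 2.368 -1.498 -0.801
v 2.221 0.383 -1.24
v 1.897 0.358 -1.092
v 1.561 0.237 -1.101
v 1.303 0.052 -1.265
v 1.192 -0.147 -1.54
v 1.259 -0.308 -1.852
v 1.484 -0.386 -2.118
v 1.808 -0.361 -2.266
v 2.144 -0.24 -2.257
v 2.402 -0.055 -2.093
v 2.512 0.144 -1.818
v -1.221 1.133 -1.613
v -0.898 0.831 -0.159
v -1.124 1.944 -1.466
v -0.801 1.642 -0.012
v 0.021 1.038 -1.908
v 0.344 0.736 -0.454
v 0.118 1.849 -1.761
v 0.441 1.547 -0.307
f 2 1 4
f 2 4 3
f 4 1 5
f 4 5 3
f 5 1 6
f 5 6 3
f 6 1 7
f 6 7 3
f 7 1 8
f 7 8 3
f 8 1 9
f 8 9 3
f 9 1 10
f 9 10 3
f 10 1 11
f 10 11 3
f 11 1 12
f 11 12 3
f 12 1 13
f 12 13 3
f 13 1 14
f 13 14 3
f 14 1 2
f 14 2 3
f 16 18 15
f 19 16 15
f 15 18 17
f 17 19 15
f 16 22 18
f 20 16 19
f 20 22 16
f 18 22 17
f 21 19 17
f 17 22 21
f 21 20 19
f 22 20 21



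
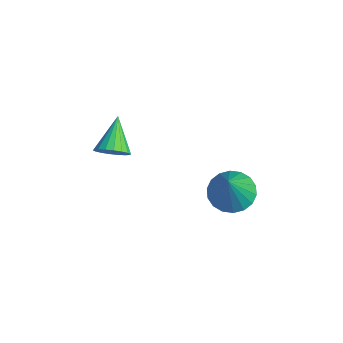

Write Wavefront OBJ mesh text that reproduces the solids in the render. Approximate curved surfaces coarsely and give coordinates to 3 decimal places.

v 1.817 2.271 -2.175
v 2.452 2.335 -2.464
v 2.483 1.789 -0.825
v 2.403 2.617 -2.34
v 2.238 2.83 -2.183
v 1.99 2.932 -2.025
v 1.708 2.903 -1.896
v 1.448 2.749 -1.822
v 1.26 2.5 -1.819
v 1.183 2.206 -1.886
v 1.232 1.924 -2.01
v 1.397 1.711 -2.167
v 1.645 1.609 -2.326
v 1.927 1.638 -2.454
v 2.187 1.792 -2.528
v 2.375 2.041 -2.531
v 1.466 -1.165 0.885
v 1.76 -0.748 0.885
v 0.714 -0.635 1.575
v 1.622 -0.713 0.708
v 1.454 -0.768 0.566
v 1.288 -0.901 0.487
v 1.157 -1.087 0.487
v 1.087 -1.288 0.566
v 1.093 -1.465 0.709
v 1.172 -1.582 0.886
v 1.31 -1.617 1.063
v 1.478 -1.563 1.205
v 1.645 -1.429 1.283
v 1.775 -1.244 1.283
v 1.845 -1.043 1.204
v 1.839 -0.866 1.062
f 2 1 4
f 2 4 3
f 4 1 5
f 4 5 3
f 5 1 6
f 5 6 3
f 6 1 7
f 6 7 3
f 7 1 8
f 7 8 3
f 8 1 9
f 8 9 3
f 9 1 10
f 9 10 3
f 10 1 11
f 10 11 3
f 11 1 12
f 11 12 3
f 12 1 13
f 12 13 3
f 13 1 14
f 13 14 3
f 14 1 15
f 14 15 3
f 15 1 16
f 15 16 3
f 16 1 2
f 16 2 3
f 18 17 20
f 18 20 19
f 20 17 21
f 20 21 19
f 21 17 22
f 21 22 19
f 22 17 23
f 22 23 19
f 23 17 24
f 23 24 19
f 24 17 25
f 24 25 19
f 25 17 26
f 25 26 19
f 26 17 27
f 26 27 19
f 27 17 28
f 27 28 19
f 28 17 29
f 28 29 19
f 29 17 30
f 29 30 19
f 30 17 31
f 30 31 19
f 31 17 32
f 31 32 19
f 32 17 18
f 32 18 19



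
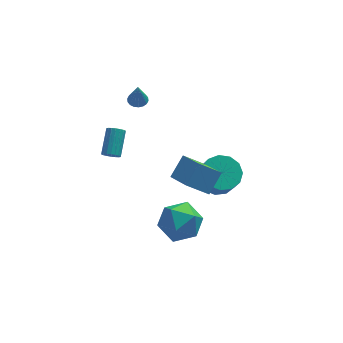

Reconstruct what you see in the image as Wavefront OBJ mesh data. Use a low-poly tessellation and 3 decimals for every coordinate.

v 2.309 1.27 -2.07
v 2.882 2.108 -1.671
v 3.024 1.488 -0.572
v 2.451 0.65 -0.97
v 2.294 2.218 -1.533
v 2.436 1.598 -0.433
v 1.71 2.028 -1.564
v 1.853 1.408 -0.465
v 1.317 1.597 -1.757
v 1.46 0.977 -0.657
v 1.239 1.062 -2.048
v 1.381 0.442 -0.949
v 1.5 0.593 -2.346
v 1.643 -0.027 -1.247
v 2.018 0.339 -2.557
v 2.161 -0.281 -1.458
v 2.628 0.381 -2.613
v 2.771 -0.239 -1.513
v 3.137 0.704 -2.496
v 3.28 0.084 -1.397
v 3.383 1.208 -2.244
v 3.525 0.588 -1.145
v 3.288 1.731 -1.937
v 3.43 1.111 -0.837
v -1.47 3.564 3.125
v -1.069 3.193 3.067
v -1.49 3.336 4.455
v -0.945 3.401 3.105
v -0.926 3.641 3.146
v -1.015 3.866 3.183
v -1.193 4.032 3.209
v -1.427 4.104 3.218
v -1.669 4.07 3.208
v -1.872 3.935 3.182
v -1.995 3.727 3.145
v -2.014 3.486 3.104
v -1.926 3.261 3.066
v -1.747 3.096 3.041
v -1.513 3.023 3.032
v -1.271 3.058 3.041
v -0.048 -2.55 1.973
v 0.719 -1.802 2.859
v -0.588 -1.186 1.287
v 0.179 -0.437 2.172
v 1.121 -2.583 0.988
v 1.888 -1.834 1.873
v 0.581 -1.218 0.301
v 1.348 -0.47 1.187
v -1.134 -2.941 -1.057
v -0.094 -2.374 -0.654
v -0.866 -4.406 0.314
v 0.174 -3.839 0.717
v -0.944 -3.316 0.923
v -1.109 -2.41 0.076
v 0.149 -4.37 -0.416
v -0.016 -3.464 -1.263
v 0.699 -3.257 -0.258
v 0.024 -2.606 0.57
v -0.984 -4.174 -0.91
v -1.659 -3.523 -0.082
v -3.288 0.943 1.346
v -2.824 0.737 1.391
v -2.368 1.95 2.259
v -2.832 2.157 2.214
v -2.805 0.864 1.203
v -2.349 2.077 2.072
v -2.882 1.006 1.044
v -2.425 2.219 1.913
v -3.039 1.136 0.945
v -2.582 2.35 1.813
v -3.245 1.228 0.925
v -2.789 2.442 1.793
v -3.46 1.264 0.989
v -3.004 2.477 1.857
v -3.641 1.236 1.123
v -3.185 2.449 1.991
v -3.752 1.15 1.301
v -3.296 2.363 2.169
v -3.771 1.023 1.488
v -3.315 2.236 2.357
v -3.695 0.881 1.647
v -3.238 2.094 2.516
v -3.538 0.75 1.747
v -3.081 1.964 2.615
v -3.331 0.658 1.767
v -2.875 1.872 2.635
v -3.116 0.623 1.703
v -2.66 1.836 2.571
v -2.935 0.651 1.569
v -2.479 1.864 2.437
f 2 1 5
f 2 5 3
f 3 5 6
f 3 6 4
f 5 1 7
f 5 7 6
f 6 7 8
f 6 8 4
f 7 1 9
f 7 9 8
f 8 9 10
f 8 10 4
f 9 1 11
f 9 11 10
f 10 11 12
f 10 12 4
f 11 1 13
f 11 13 12
f 12 13 14
f 12 14 4
f 13 1 15
f 13 15 14
f 14 15 16
f 14 16 4
f 15 1 17
f 15 17 16
f 16 17 18
f 16 18 4
f 17 1 19
f 17 19 18
f 18 19 20
f 18 20 4
f 19 1 21
f 19 21 20
f 20 21 22
f 20 22 4
f 21 1 23
f 21 23 22
f 22 23 24
f 22 24 4
f 23 1 2
f 23 2 24
f 24 2 3
f 24 3 4
f 26 25 28
f 26 28 27
f 28 25 29
f 28 29 27
f 29 25 30
f 29 30 27
f 30 25 31
f 30 31 27
f 31 25 32
f 31 32 27
f 32 25 33
f 32 33 27
f 33 25 34
f 33 34 27
f 34 25 35
f 34 35 27
f 35 25 36
f 35 36 27
f 36 25 37
f 36 37 27
f 37 25 38
f 37 38 27
f 38 25 39
f 38 39 27
f 39 25 40
f 39 40 27
f 40 25 26
f 40 26 27
f 42 44 41
f 45 42 41
f 41 44 43
f 43 45 41
f 42 48 44
f 46 42 45
f 46 48 42
f 44 48 43
f 47 45 43
f 43 48 47
f 47 46 45
f 48 46 47
f 49 60 54
f 49 54 50
f 49 50 56
f 49 56 59
f 49 59 60
f 50 54 58
f 54 60 53
f 60 59 51
f 59 56 55
f 56 50 57
f 52 58 53
f 52 53 51
f 52 51 55
f 52 55 57
f 52 57 58
f 53 58 54
f 51 53 60
f 55 51 59
f 57 55 56
f 58 57 50
f 62 61 65
f 62 65 63
f 63 65 66
f 63 66 64
f 65 61 67
f 65 67 66
f 66 67 68
f 66 68 64
f 67 61 69
f 67 69 68
f 68 69 70
f 68 70 64
f 69 61 71
f 69 71 70
f 70 71 72
f 70 72 64
f 71 61 73
f 71 73 72
f 72 73 74
f 72 74 64
f 73 61 75
f 73 75 74
f 74 75 76
f 74 76 64
f 75 61 77
f 75 77 76
f 76 77 78
f 76 78 64
f 77 61 79
f 77 79 78
f 78 79 80
f 78 80 64
f 79 61 81
f 79 81 80
f 80 81 82
f 80 82 64
f 81 61 83
f 81 83 82
f 82 83 84
f 82 84 64
f 83 61 85
f 83 85 84
f 84 85 86
f 84 86 64
f 85 61 87
f 85 87 86
f 86 87 88
f 86 88 64
f 87 61 89
f 87 89 88
f 88 89 90
f 88 90 64
f 89 61 62
f 89 62 90
f 90 62 63
f 90 63 64



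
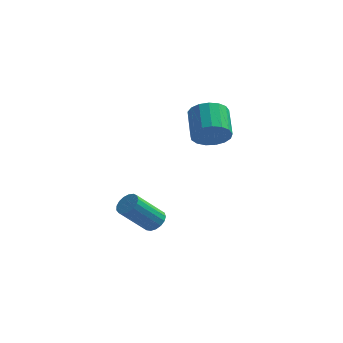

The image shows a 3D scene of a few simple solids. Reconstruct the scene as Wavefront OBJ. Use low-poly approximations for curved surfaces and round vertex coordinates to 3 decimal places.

v -2.954 -2.974 -4.203
v -2.391 -3.004 -3.787
v -3.604 -3.775 -2.201
v -4.166 -3.746 -2.617
v -2.515 -2.697 -3.733
v -3.728 -3.468 -2.147
v -2.74 -2.454 -3.786
v -3.952 -3.225 -2.2
v -3.013 -2.33 -3.935
v -4.226 -3.102 -2.349
v -3.273 -2.354 -4.145
v -4.486 -3.125 -2.56
v -3.46 -2.52 -4.369
v -4.672 -3.291 -2.783
v -3.53 -2.79 -4.554
v -4.743 -3.561 -2.968
v -3.469 -3.102 -4.659
v -4.682 -3.873 -3.073
v -3.29 -3.385 -4.659
v -4.502 -4.156 -3.074
v -3.033 -3.574 -4.555
v -4.246 -4.345 -2.97
v -2.759 -3.625 -4.37
v -3.971 -4.397 -2.785
v -2.529 -3.528 -4.147
v -3.741 -4.299 -2.561
v -2.396 -3.303 -3.937
v -3.609 -4.075 -2.351
v -0.247 -2.402 1.864
v 0.331 -1.887 1.184
v -0.096 -0.363 1.976
v -0.673 -0.878 2.656
v -0.114 -1.903 0.973
v -0.541 -0.378 1.765
v -0.59 -2.032 0.966
v -1.017 -0.508 1.758
v -0.987 -2.247 1.165
v -1.414 -0.722 1.957
v -1.214 -2.497 1.524
v -1.641 -0.972 2.316
v -1.22 -2.725 1.961
v -1.647 -1.201 2.753
v -1.003 -2.879 2.376
v -1.429 -1.355 3.167
v -0.612 -2.925 2.673
v -1.039 -1.4 3.465
v -0.138 -2.85 2.785
v -0.565 -1.326 3.577
v 0.311 -2.673 2.686
v -0.115 -1.149 3.478
v 0.633 -2.434 2.399
v 0.206 -0.909 3.191
v 0.753 -2.187 1.989
v 0.326 -0.663 2.781
v 0.644 -1.99 1.551
v 0.217 -0.466 2.343
f 2 1 5
f 2 5 3
f 3 5 6
f 3 6 4
f 5 1 7
f 5 7 6
f 6 7 8
f 6 8 4
f 7 1 9
f 7 9 8
f 8 9 10
f 8 10 4
f 9 1 11
f 9 11 10
f 10 11 12
f 10 12 4
f 11 1 13
f 11 13 12
f 12 13 14
f 12 14 4
f 13 1 15
f 13 15 14
f 14 15 16
f 14 16 4
f 15 1 17
f 15 17 16
f 16 17 18
f 16 18 4
f 17 1 19
f 17 19 18
f 18 19 20
f 18 20 4
f 19 1 21
f 19 21 20
f 20 21 22
f 20 22 4
f 21 1 23
f 21 23 22
f 22 23 24
f 22 24 4
f 23 1 25
f 23 25 24
f 24 25 26
f 24 26 4
f 25 1 27
f 25 27 26
f 26 27 28
f 26 28 4
f 27 1 2
f 27 2 28
f 28 2 3
f 28 3 4
f 30 29 33
f 30 33 31
f 31 33 34
f 31 34 32
f 33 29 35
f 33 35 34
f 34 35 36
f 34 36 32
f 35 29 37
f 35 37 36
f 36 37 38
f 36 38 32
f 37 29 39
f 37 39 38
f 38 39 40
f 38 40 32
f 39 29 41
f 39 41 40
f 40 41 42
f 40 42 32
f 41 29 43
f 41 43 42
f 42 43 44
f 42 44 32
f 43 29 45
f 43 45 44
f 44 45 46
f 44 46 32
f 45 29 47
f 45 47 46
f 46 47 48
f 46 48 32
f 47 29 49
f 47 49 48
f 48 49 50
f 48 50 32
f 49 29 51
f 49 51 50
f 50 51 52
f 50 52 32
f 51 29 53
f 51 53 52
f 52 53 54
f 52 54 32
f 53 29 55
f 53 55 54
f 54 55 56
f 54 56 32
f 55 29 30
f 55 30 56
f 56 30 31
f 56 31 32



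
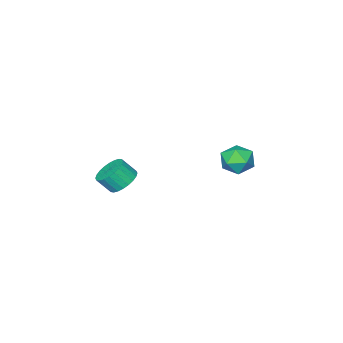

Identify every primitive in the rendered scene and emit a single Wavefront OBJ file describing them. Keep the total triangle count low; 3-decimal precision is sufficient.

v -4.236 3.142 0.462
v -3.43 3.347 1.204
v -3.91 1.373 0.596
v -3.104 1.578 1.338
v -4.17 1.754 1.611
v -4.372 2.847 1.528
v -2.968 1.873 0.272
v -3.17 2.966 0.189
v -2.646 2.563 1.086
v -3.389 2.489 1.914
v -3.951 2.231 -0.114
v -4.694 2.157 0.714
v 3.145 0.516 1.124
v 3.97 1.03 0.937
v 4.521 0.478 1.849
v 3.695 -0.036 2.036
v 3.791 1.264 1.187
v 4.341 0.711 2.099
v 3.513 1.384 1.427
v 4.064 0.831 2.339
v 3.179 1.372 1.621
v 3.73 0.819 2.533
v 2.84 1.229 1.74
v 3.391 0.677 2.652
v 2.548 0.978 1.765
v 3.098 0.426 2.676
v 2.346 0.657 1.692
v 2.897 0.104 2.604
v 2.266 0.314 1.532
v 2.816 -0.238 2.444
v 2.319 0.002 1.311
v 2.87 -0.55 2.223
v 2.499 -0.231 1.061
v 3.049 -0.784 1.973
v 2.776 -0.351 0.821
v 3.327 -0.904 1.733
v 3.11 -0.339 0.627
v 3.661 -0.892 1.539
v 3.449 -0.197 0.508
v 4 -0.749 1.42
v 3.742 0.054 0.484
v 4.292 -0.498 1.395
v 3.943 0.376 0.556
v 4.494 -0.177 1.468
v 4.024 0.718 0.716
v 4.574 0.166 1.628
f 1 12 6
f 1 6 2
f 1 2 8
f 1 8 11
f 1 11 12
f 2 6 10
f 6 12 5
f 12 11 3
f 11 8 7
f 8 2 9
f 4 10 5
f 4 5 3
f 4 3 7
f 4 7 9
f 4 9 10
f 5 10 6
f 3 5 12
f 7 3 11
f 9 7 8
f 10 9 2
f 14 13 17
f 14 17 15
f 15 17 18
f 15 18 16
f 17 13 19
f 17 19 18
f 18 19 20
f 18 20 16
f 19 13 21
f 19 21 20
f 20 21 22
f 20 22 16
f 21 13 23
f 21 23 22
f 22 23 24
f 22 24 16
f 23 13 25
f 23 25 24
f 24 25 26
f 24 26 16
f 25 13 27
f 25 27 26
f 26 27 28
f 26 28 16
f 27 13 29
f 27 29 28
f 28 29 30
f 28 30 16
f 29 13 31
f 29 31 30
f 30 31 32
f 30 32 16
f 31 13 33
f 31 33 32
f 32 33 34
f 32 34 16
f 33 13 35
f 33 35 34
f 34 35 36
f 34 36 16
f 35 13 37
f 35 37 36
f 36 37 38
f 36 38 16
f 37 13 39
f 37 39 38
f 38 39 40
f 38 40 16
f 39 13 41
f 39 41 40
f 40 41 42
f 40 42 16
f 41 13 43
f 41 43 42
f 42 43 44
f 42 44 16
f 43 13 45
f 43 45 44
f 44 45 46
f 44 46 16
f 45 13 14
f 45 14 46
f 46 14 15
f 46 15 16



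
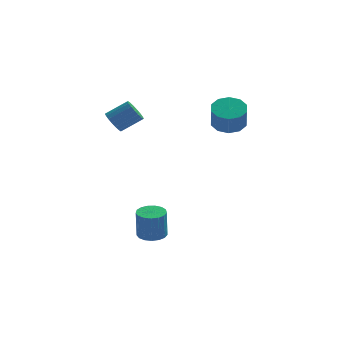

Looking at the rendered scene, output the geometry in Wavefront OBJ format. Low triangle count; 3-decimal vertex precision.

v 2.676 -1.14 3.022
v 3.653 -1.47 2.888
v 3.641 -2.069 4.263
v 2.664 -1.74 4.398
v 3.676 -0.881 3.144
v 3.664 -1.48 4.519
v 3.316 -0.391 3.355
v 3.304 -0.99 4.73
v 2.712 -0.188 3.438
v 2.7 -0.787 4.813
v 2.095 -0.348 3.363
v 2.082 -0.947 4.738
v 1.699 -0.811 3.157
v 1.687 -1.41 4.532
v 1.676 -1.4 2.901
v 1.664 -1.999 4.276
v 2.036 -1.89 2.69
v 2.024 -2.489 4.065
v 2.64 -2.093 2.607
v 2.628 -2.692 3.982
v 3.258 -1.933 2.682
v 3.245 -2.532 4.057
v -1.602 -3.915 -4.469
v -1.03 -3.274 -4.426
v -1.066 -3.364 -2.608
v -1.638 -4.005 -2.651
v -1.394 -3.082 -4.423
v -1.43 -3.172 -2.606
v -1.805 -3.08 -4.432
v -1.841 -3.17 -2.614
v -2.17 -3.27 -4.448
v -2.206 -3.36 -2.631
v -2.405 -3.607 -4.47
v -2.441 -3.697 -2.652
v -2.456 -4.015 -4.491
v -2.492 -4.105 -2.673
v -2.311 -4.4 -4.507
v -2.347 -4.49 -2.689
v -2.004 -4.674 -4.514
v -2.04 -4.764 -2.697
v -1.604 -4.774 -4.511
v -1.641 -4.864 -2.694
v -1.205 -4.677 -4.498
v -1.241 -4.767 -2.681
v -0.896 -4.406 -4.479
v -0.932 -4.495 -2.661
v -0.749 -4.022 -4.457
v -0.785 -4.112 -2.64
v -0.797 -3.614 -4.438
v -0.833 -3.703 -2.62
v -3.762 -1.609 3.214
v -3.335 -2.035 2.719
v -2.091 -1.776 3.572
v -2.518 -1.351 4.066
v -3.31 -1.715 2.587
v -2.066 -1.456 3.439
v -3.375 -1.374 2.578
v -2.132 -1.115 3.431
v -3.517 -1.08 2.696
v -2.273 -0.821 3.549
v -3.707 -0.89 2.916
v -2.464 -0.632 3.769
v -3.908 -0.843 3.195
v -2.665 -0.585 4.048
v -4.08 -0.948 3.478
v -2.837 -0.69 4.331
v -4.189 -1.184 3.708
v -2.945 -0.925 4.561
v -4.214 -1.504 3.841
v -2.97 -1.245 4.693
v -4.148 -1.845 3.849
v -2.905 -1.586 4.702
v -4.007 -2.139 3.731
v -2.763 -1.88 4.584
v -3.816 -2.328 3.511
v -2.573 -2.07 4.364
v -3.615 -2.375 3.232
v -2.372 -2.117 4.085
v -3.443 -2.27 2.949
v -2.2 -2.012 3.802
f 2 1 5
f 2 5 3
f 3 5 6
f 3 6 4
f 5 1 7
f 5 7 6
f 6 7 8
f 6 8 4
f 7 1 9
f 7 9 8
f 8 9 10
f 8 10 4
f 9 1 11
f 9 11 10
f 10 11 12
f 10 12 4
f 11 1 13
f 11 13 12
f 12 13 14
f 12 14 4
f 13 1 15
f 13 15 14
f 14 15 16
f 14 16 4
f 15 1 17
f 15 17 16
f 16 17 18
f 16 18 4
f 17 1 19
f 17 19 18
f 18 19 20
f 18 20 4
f 19 1 21
f 19 21 20
f 20 21 22
f 20 22 4
f 21 1 2
f 21 2 22
f 22 2 3
f 22 3 4
f 24 23 27
f 24 27 25
f 25 27 28
f 25 28 26
f 27 23 29
f 27 29 28
f 28 29 30
f 28 30 26
f 29 23 31
f 29 31 30
f 30 31 32
f 30 32 26
f 31 23 33
f 31 33 32
f 32 33 34
f 32 34 26
f 33 23 35
f 33 35 34
f 34 35 36
f 34 36 26
f 35 23 37
f 35 37 36
f 36 37 38
f 36 38 26
f 37 23 39
f 37 39 38
f 38 39 40
f 38 40 26
f 39 23 41
f 39 41 40
f 40 41 42
f 40 42 26
f 41 23 43
f 41 43 42
f 42 43 44
f 42 44 26
f 43 23 45
f 43 45 44
f 44 45 46
f 44 46 26
f 45 23 47
f 45 47 46
f 46 47 48
f 46 48 26
f 47 23 49
f 47 49 48
f 48 49 50
f 48 50 26
f 49 23 24
f 49 24 50
f 50 24 25
f 50 25 26
f 52 51 55
f 52 55 53
f 53 55 56
f 53 56 54
f 55 51 57
f 55 57 56
f 56 57 58
f 56 58 54
f 57 51 59
f 57 59 58
f 58 59 60
f 58 60 54
f 59 51 61
f 59 61 60
f 60 61 62
f 60 62 54
f 61 51 63
f 61 63 62
f 62 63 64
f 62 64 54
f 63 51 65
f 63 65 64
f 64 65 66
f 64 66 54
f 65 51 67
f 65 67 66
f 66 67 68
f 66 68 54
f 67 51 69
f 67 69 68
f 68 69 70
f 68 70 54
f 69 51 71
f 69 71 70
f 70 71 72
f 70 72 54
f 71 51 73
f 71 73 72
f 72 73 74
f 72 74 54
f 73 51 75
f 73 75 74
f 74 75 76
f 74 76 54
f 75 51 77
f 75 77 76
f 76 77 78
f 76 78 54
f 77 51 79
f 77 79 78
f 78 79 80
f 78 80 54
f 79 51 52
f 79 52 80
f 80 52 53
f 80 53 54



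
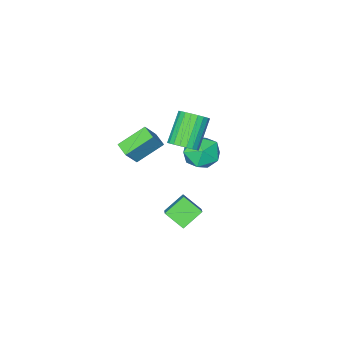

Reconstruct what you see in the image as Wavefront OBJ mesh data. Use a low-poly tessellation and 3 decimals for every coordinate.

v 2.379 -0.022 2.599
v 3.064 -0.324 3.062
v 1.726 -1 4.603
v 1.041 -0.698 4.141
v 3.034 0.019 3.186
v 1.696 -0.657 4.727
v 2.89 0.355 3.208
v 1.552 -0.321 4.75
v 2.658 0.626 3.126
v 1.32 -0.051 4.667
v 2.378 0.784 2.952
v 1.04 0.108 4.494
v 2.098 0.804 2.718
v 0.76 0.127 4.259
v 1.866 0.68 2.463
v 0.529 0.004 4.004
v 1.723 0.436 2.231
v 0.386 -0.241 3.772
v 1.694 0.112 2.063
v 0.356 -0.565 3.605
v 1.783 -0.235 1.988
v 0.445 -0.912 3.53
v 1.975 -0.545 2.019
v 0.637 -1.222 3.56
v 2.237 -0.765 2.15
v 0.899 -1.441 3.691
v 2.523 -0.856 2.358
v 1.185 -1.532 3.9
v 2.785 -0.803 2.609
v 1.447 -1.479 4.15
v 2.976 -0.614 2.858
v 1.638 -1.291 4.399
v 2.327 -2.4 2.027
v 3.155 -2.313 3.177
v 2.495 -1.495 1.838
v 3.322 -1.407 2.988
v 3.818 -2.893 0.992
v 4.645 -2.805 2.142
v 3.985 -1.987 0.803
v 4.813 -1.9 1.953
v 1.115 0.061 -3.55
v 1.531 -1.028 -2.776
v 2.02 1.232 -2.39
v 2.436 0.142 -1.616
v 2.344 -0.062 -4.384
v 2.76 -1.152 -3.61
v 3.249 1.108 -3.224
v 3.665 0.019 -2.45
v -0.114 -0.127 1.542
v 1.073 0.103 1.578
v 0.147 -1.223 -0.058
v 1.334 -0.993 -0.022
v 0.826 -1.687 0.828
v 0.665 -1.01 1.817
v 0.555 -0.11 -0.297
v 0.394 0.567 0.692
v 1.486 0.113 0.442
v 1.654 -0.862 1.137
v -0.434 -0.258 0.383
v -0.266 -1.233 1.078
f 2 1 5
f 2 5 3
f 3 5 6
f 3 6 4
f 5 1 7
f 5 7 6
f 6 7 8
f 6 8 4
f 7 1 9
f 7 9 8
f 8 9 10
f 8 10 4
f 9 1 11
f 9 11 10
f 10 11 12
f 10 12 4
f 11 1 13
f 11 13 12
f 12 13 14
f 12 14 4
f 13 1 15
f 13 15 14
f 14 15 16
f 14 16 4
f 15 1 17
f 15 17 16
f 16 17 18
f 16 18 4
f 17 1 19
f 17 19 18
f 18 19 20
f 18 20 4
f 19 1 21
f 19 21 20
f 20 21 22
f 20 22 4
f 21 1 23
f 21 23 22
f 22 23 24
f 22 24 4
f 23 1 25
f 23 25 24
f 24 25 26
f 24 26 4
f 25 1 27
f 25 27 26
f 26 27 28
f 26 28 4
f 27 1 29
f 27 29 28
f 28 29 30
f 28 30 4
f 29 1 31
f 29 31 30
f 30 31 32
f 30 32 4
f 31 1 2
f 31 2 32
f 32 2 3
f 32 3 4
f 34 36 33
f 37 34 33
f 33 36 35
f 35 37 33
f 34 40 36
f 38 34 37
f 38 40 34
f 36 40 35
f 39 37 35
f 35 40 39
f 39 38 37
f 40 38 39
f 42 44 41
f 45 42 41
f 41 44 43
f 43 45 41
f 42 48 44
f 46 42 45
f 46 48 42
f 44 48 43
f 47 45 43
f 43 48 47
f 47 46 45
f 48 46 47
f 49 60 54
f 49 54 50
f 49 50 56
f 49 56 59
f 49 59 60
f 50 54 58
f 54 60 53
f 60 59 51
f 59 56 55
f 56 50 57
f 52 58 53
f 52 53 51
f 52 51 55
f 52 55 57
f 52 57 58
f 53 58 54
f 51 53 60
f 55 51 59
f 57 55 56
f 58 57 50



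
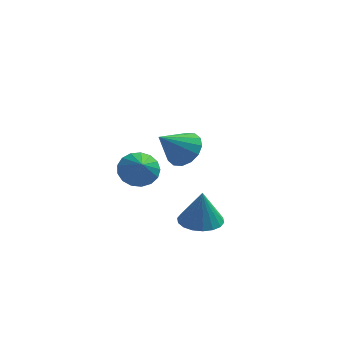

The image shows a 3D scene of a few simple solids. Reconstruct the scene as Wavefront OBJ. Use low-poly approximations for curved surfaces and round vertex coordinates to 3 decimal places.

v 0.922 -1.527 -1.404
v 1.615 -0.726 -1.431
v 0.998 -1.533 0.424
v 1.199 -0.504 -1.412
v 0.728 -0.485 -1.393
v 0.296 -0.672 -1.375
v -0.013 -1.028 -1.363
v -0.137 -1.484 -1.36
v -0.051 -1.947 -1.365
v 0.228 -2.328 -1.378
v 0.644 -2.55 -1.396
v 1.115 -2.569 -1.416
v 1.547 -2.382 -1.433
v 1.856 -2.026 -1.445
v 1.98 -1.57 -1.449
v 1.894 -1.106 -1.444
v -0.397 4.21 -0.286
v 0.051 4.804 0.497
v -1.523 3.33 1.026
v -0.387 5.103 0.321
v -0.828 5.163 -0.017
v -1.153 4.967 -0.428
v -1.276 4.569 -0.8
v -1.163 4.074 -1.035
v -0.844 3.616 -1.069
v -0.406 3.317 -0.893
v 0.035 3.257 -0.554
v 0.36 3.453 -0.144
v 0.482 3.851 0.229
v 0.369 4.346 0.463
v -1.993 -0.513 1.132
v -1.368 -0.944 0.497
v -1.707 -1.387 2.008
v -1.098 -0.628 0.725
v -1.033 -0.286 1.046
v -1.189 0.005 1.386
v -1.528 0.177 1.669
v -1.974 0.191 1.828
v -2.424 0.043 1.828
v -2.776 -0.231 1.669
v -2.948 -0.571 1.386
v -2.901 -0.897 1.046
v -2.647 -1.135 0.725
v -2.242 -1.231 0.497
v -1.781 -1.162 0.415
f 2 1 4
f 2 4 3
f 4 1 5
f 4 5 3
f 5 1 6
f 5 6 3
f 6 1 7
f 6 7 3
f 7 1 8
f 7 8 3
f 8 1 9
f 8 9 3
f 9 1 10
f 9 10 3
f 10 1 11
f 10 11 3
f 11 1 12
f 11 12 3
f 12 1 13
f 12 13 3
f 13 1 14
f 13 14 3
f 14 1 15
f 14 15 3
f 15 1 16
f 15 16 3
f 16 1 2
f 16 2 3
f 18 17 20
f 18 20 19
f 20 17 21
f 20 21 19
f 21 17 22
f 21 22 19
f 22 17 23
f 22 23 19
f 23 17 24
f 23 24 19
f 24 17 25
f 24 25 19
f 25 17 26
f 25 26 19
f 26 17 27
f 26 27 19
f 27 17 28
f 27 28 19
f 28 17 29
f 28 29 19
f 29 17 30
f 29 30 19
f 30 17 18
f 30 18 19
f 32 31 34
f 32 34 33
f 34 31 35
f 34 35 33
f 35 31 36
f 35 36 33
f 36 31 37
f 36 37 33
f 37 31 38
f 37 38 33
f 38 31 39
f 38 39 33
f 39 31 40
f 39 40 33
f 40 31 41
f 40 41 33
f 41 31 42
f 41 42 33
f 42 31 43
f 42 43 33
f 43 31 44
f 43 44 33
f 44 31 45
f 44 45 33
f 45 31 32
f 45 32 33



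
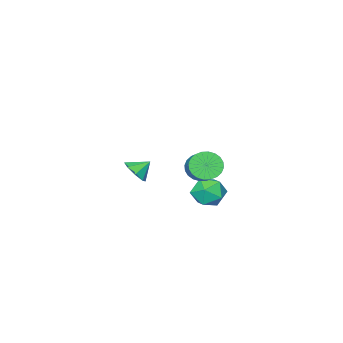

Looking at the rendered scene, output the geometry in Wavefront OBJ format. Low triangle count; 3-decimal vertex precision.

v -1.616 -2.677 -0.686
v -1.022 -2.602 -0.069
v -2.364 -2.283 -0.014
v -1.07 -2.06 -0.439
v -1.438 -1.879 -0.954
v -1.91 -2.165 -1.312
v -2.21 -2.751 -1.304
v -2.162 -3.293 -0.933
v -1.794 -3.474 -0.418
v -1.322 -3.188 -0.06
v -2.582 2.929 -0.733
v -1.833 2.333 -1.193
v -3.427 1.507 -0.267
v -2.678 0.911 -0.727
v -2.452 1.462 0.153
v -1.93 2.341 -0.136
v -3.33 1.499 -1.324
v -2.808 2.378 -1.613
v -2.295 1.449 -1.559
v -1.753 1.427 -0.646
v -3.507 2.413 -0.814
v -2.965 2.391 0.099
v -0.654 3.458 2.448
v -0.208 2.83 2.873
v 0.521 3.894 3.678
v 0.074 4.522 3.252
v -0.001 2.89 2.606
v 0.728 3.954 3.411
v 0.107 3.037 2.315
v 0.836 4.101 3.12
v 0.099 3.248 2.044
v 0.827 4.311 2.849
v -0.024 3.49 1.834
v 0.705 4.554 2.639
v -0.243 3.728 1.718
v 0.486 4.792 2.523
v -0.524 3.925 1.713
v 0.205 4.988 2.518
v -0.825 4.05 1.82
v -0.097 5.114 2.624
v -1.101 4.086 2.022
v -0.372 5.15 2.827
v -1.308 4.026 2.289
v -0.579 5.09 3.094
v -1.416 3.879 2.58
v -0.687 4.943 3.385
v -1.407 3.669 2.851
v -0.679 4.732 3.656
v -1.285 3.426 3.061
v -0.556 4.49 3.866
v -1.066 3.188 3.177
v -0.337 4.252 3.982
v -0.785 2.992 3.182
v -0.056 4.055 3.987
v -0.483 2.866 3.076
v 0.245 3.93 3.88
f 2 1 4
f 2 4 3
f 4 1 5
f 4 5 3
f 5 1 6
f 5 6 3
f 6 1 7
f 6 7 3
f 7 1 8
f 7 8 3
f 8 1 9
f 8 9 3
f 9 1 10
f 9 10 3
f 10 1 2
f 10 2 3
f 11 22 16
f 11 16 12
f 11 12 18
f 11 18 21
f 11 21 22
f 12 16 20
f 16 22 15
f 22 21 13
f 21 18 17
f 18 12 19
f 14 20 15
f 14 15 13
f 14 13 17
f 14 17 19
f 14 19 20
f 15 20 16
f 13 15 22
f 17 13 21
f 19 17 18
f 20 19 12
f 24 23 27
f 24 27 25
f 25 27 28
f 25 28 26
f 27 23 29
f 27 29 28
f 28 29 30
f 28 30 26
f 29 23 31
f 29 31 30
f 30 31 32
f 30 32 26
f 31 23 33
f 31 33 32
f 32 33 34
f 32 34 26
f 33 23 35
f 33 35 34
f 34 35 36
f 34 36 26
f 35 23 37
f 35 37 36
f 36 37 38
f 36 38 26
f 37 23 39
f 37 39 38
f 38 39 40
f 38 40 26
f 39 23 41
f 39 41 40
f 40 41 42
f 40 42 26
f 41 23 43
f 41 43 42
f 42 43 44
f 42 44 26
f 43 23 45
f 43 45 44
f 44 45 46
f 44 46 26
f 45 23 47
f 45 47 46
f 46 47 48
f 46 48 26
f 47 23 49
f 47 49 48
f 48 49 50
f 48 50 26
f 49 23 51
f 49 51 50
f 50 51 52
f 50 52 26
f 51 23 53
f 51 53 52
f 52 53 54
f 52 54 26
f 53 23 55
f 53 55 54
f 54 55 56
f 54 56 26
f 55 23 24
f 55 24 56
f 56 24 25
f 56 25 26



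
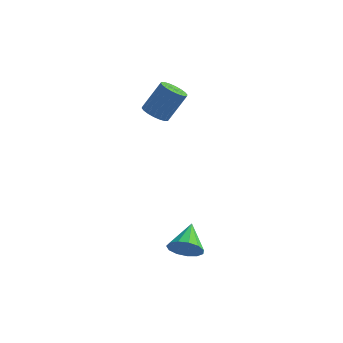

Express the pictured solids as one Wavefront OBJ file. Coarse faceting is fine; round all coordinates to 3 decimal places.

v -0.799 3.386 2.843
v -0.378 3.894 2.357
v 0.32 4.803 3.91
v -0.101 4.294 4.397
v -0.696 4.067 2.399
v 0.001 4.976 3.952
v -1.035 4.105 2.529
v -0.338 5.014 4.082
v -1.327 4.001 2.721
v -0.63 4.909 4.274
v -1.515 3.774 2.937
v -0.817 4.683 4.491
v -1.56 3.471 3.135
v -0.863 4.38 4.689
v -1.455 3.151 3.275
v -0.758 4.06 4.829
v -1.22 2.877 3.33
v -0.522 3.786 4.883
v -0.901 2.704 3.288
v -0.204 3.613 4.841
v -0.562 2.666 3.158
v 0.135 3.575 4.711
v -0.27 2.771 2.966
v 0.427 3.679 4.519
v -0.083 2.997 2.749
v 0.615 3.906 4.303
v -0.037 3.3 2.551
v 0.66 4.209 4.105
v -0.142 3.62 2.411
v 0.555 4.529 3.965
v 3.669 -3.158 -1.595
v 4.136 -2.753 -2.329
v 3.371 -1.602 -0.925
v 3.618 -2.787 -2.479
v 3.115 -2.939 -2.349
v 2.789 -3.161 -1.979
v 2.741 -3.381 -1.487
v 2.988 -3.531 -1.03
v 3.451 -3.563 -0.752
v 3.983 -3.465 -0.742
v 4.415 -3.271 -1.002
v 4.61 -3.04 -1.451
v 4.506 -2.847 -1.946
f 2 1 5
f 2 5 3
f 3 5 6
f 3 6 4
f 5 1 7
f 5 7 6
f 6 7 8
f 6 8 4
f 7 1 9
f 7 9 8
f 8 9 10
f 8 10 4
f 9 1 11
f 9 11 10
f 10 11 12
f 10 12 4
f 11 1 13
f 11 13 12
f 12 13 14
f 12 14 4
f 13 1 15
f 13 15 14
f 14 15 16
f 14 16 4
f 15 1 17
f 15 17 16
f 16 17 18
f 16 18 4
f 17 1 19
f 17 19 18
f 18 19 20
f 18 20 4
f 19 1 21
f 19 21 20
f 20 21 22
f 20 22 4
f 21 1 23
f 21 23 22
f 22 23 24
f 22 24 4
f 23 1 25
f 23 25 24
f 24 25 26
f 24 26 4
f 25 1 27
f 25 27 26
f 26 27 28
f 26 28 4
f 27 1 29
f 27 29 28
f 28 29 30
f 28 30 4
f 29 1 2
f 29 2 30
f 30 2 3
f 30 3 4
f 32 31 34
f 32 34 33
f 34 31 35
f 34 35 33
f 35 31 36
f 35 36 33
f 36 31 37
f 36 37 33
f 37 31 38
f 37 38 33
f 38 31 39
f 38 39 33
f 39 31 40
f 39 40 33
f 40 31 41
f 40 41 33
f 41 31 42
f 41 42 33
f 42 31 43
f 42 43 33
f 43 31 32
f 43 32 33

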